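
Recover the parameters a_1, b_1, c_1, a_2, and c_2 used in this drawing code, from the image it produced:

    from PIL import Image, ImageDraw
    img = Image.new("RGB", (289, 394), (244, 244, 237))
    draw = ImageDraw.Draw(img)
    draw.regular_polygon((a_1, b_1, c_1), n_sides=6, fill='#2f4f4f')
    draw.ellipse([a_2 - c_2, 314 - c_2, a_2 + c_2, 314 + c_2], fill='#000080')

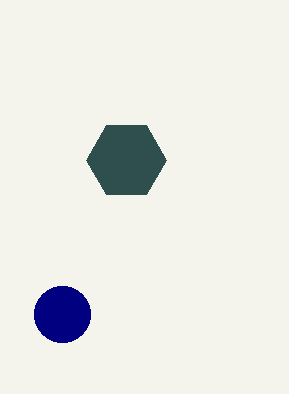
a_1 = 126; b_1 = 160; c_1 = 40; a_2 = 62; c_2 = 28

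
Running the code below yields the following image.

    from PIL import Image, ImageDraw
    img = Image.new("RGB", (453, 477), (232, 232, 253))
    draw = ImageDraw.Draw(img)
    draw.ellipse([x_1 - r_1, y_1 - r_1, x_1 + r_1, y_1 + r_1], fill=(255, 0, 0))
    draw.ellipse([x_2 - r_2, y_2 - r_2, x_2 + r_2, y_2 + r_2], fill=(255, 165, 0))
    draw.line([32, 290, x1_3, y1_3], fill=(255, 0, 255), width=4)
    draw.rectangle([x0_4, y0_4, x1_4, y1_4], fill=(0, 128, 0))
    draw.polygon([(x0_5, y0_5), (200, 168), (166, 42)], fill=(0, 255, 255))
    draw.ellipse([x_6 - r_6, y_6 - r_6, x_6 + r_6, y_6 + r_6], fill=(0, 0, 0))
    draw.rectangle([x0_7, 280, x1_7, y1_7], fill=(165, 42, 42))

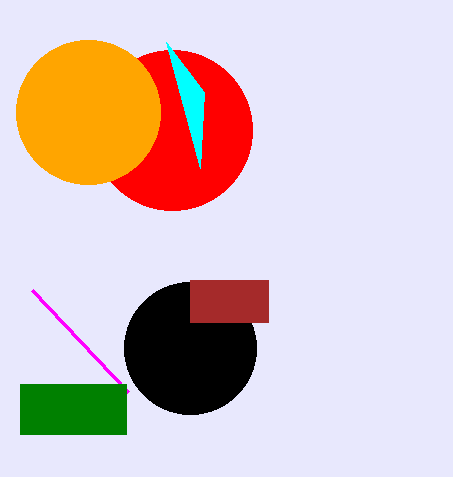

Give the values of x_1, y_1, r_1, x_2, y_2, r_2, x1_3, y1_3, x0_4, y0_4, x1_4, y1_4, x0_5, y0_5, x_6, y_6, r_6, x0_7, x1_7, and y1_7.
x_1 = 172
y_1 = 130
r_1 = 80
x_2 = 88
y_2 = 112
r_2 = 72
x1_3 = 128
y1_3 = 392
x0_4 = 20
y0_4 = 384
x1_4 = 126
y1_4 = 434
x0_5 = 204
y0_5 = 92
x_6 = 190
y_6 = 348
r_6 = 66
x0_7 = 190
x1_7 = 268
y1_7 = 322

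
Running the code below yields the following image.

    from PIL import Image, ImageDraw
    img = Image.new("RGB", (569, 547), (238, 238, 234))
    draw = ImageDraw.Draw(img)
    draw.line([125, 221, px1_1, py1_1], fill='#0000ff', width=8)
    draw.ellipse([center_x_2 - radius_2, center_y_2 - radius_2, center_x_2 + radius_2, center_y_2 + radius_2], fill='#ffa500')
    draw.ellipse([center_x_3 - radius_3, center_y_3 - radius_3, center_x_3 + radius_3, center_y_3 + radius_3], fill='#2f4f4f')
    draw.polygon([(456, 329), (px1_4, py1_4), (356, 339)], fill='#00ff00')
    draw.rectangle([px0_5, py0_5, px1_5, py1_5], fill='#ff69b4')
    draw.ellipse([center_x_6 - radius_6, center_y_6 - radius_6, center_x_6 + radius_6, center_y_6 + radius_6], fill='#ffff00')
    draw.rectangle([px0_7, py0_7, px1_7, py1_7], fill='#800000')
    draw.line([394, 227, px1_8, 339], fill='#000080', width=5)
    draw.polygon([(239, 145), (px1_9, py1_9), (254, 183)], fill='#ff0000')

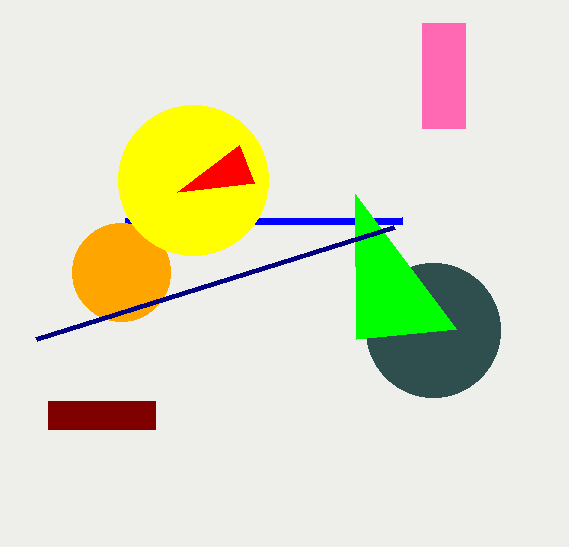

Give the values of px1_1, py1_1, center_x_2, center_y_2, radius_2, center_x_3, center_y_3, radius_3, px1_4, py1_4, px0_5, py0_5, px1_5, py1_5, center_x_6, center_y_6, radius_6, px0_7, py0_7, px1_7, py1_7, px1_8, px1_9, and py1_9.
px1_1 = 402, py1_1 = 220, center_x_2 = 121, center_y_2 = 272, radius_2 = 49, center_x_3 = 433, center_y_3 = 330, radius_3 = 67, px1_4 = 355, py1_4 = 194, px0_5 = 422, py0_5 = 23, px1_5 = 465, py1_5 = 128, center_x_6 = 193, center_y_6 = 180, radius_6 = 75, px0_7 = 48, py0_7 = 401, px1_7 = 155, py1_7 = 429, px1_8 = 36, px1_9 = 177, py1_9 = 192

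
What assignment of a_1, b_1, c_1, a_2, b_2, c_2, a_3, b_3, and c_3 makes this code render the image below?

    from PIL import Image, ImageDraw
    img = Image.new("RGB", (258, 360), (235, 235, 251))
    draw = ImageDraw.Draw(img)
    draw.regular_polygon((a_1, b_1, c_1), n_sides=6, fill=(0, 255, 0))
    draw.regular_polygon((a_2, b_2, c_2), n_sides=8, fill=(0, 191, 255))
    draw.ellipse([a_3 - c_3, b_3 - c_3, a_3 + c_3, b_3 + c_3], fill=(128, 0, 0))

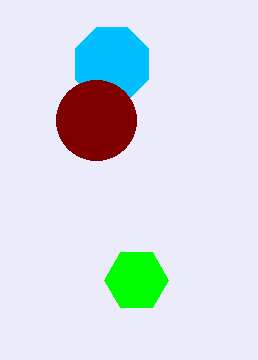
a_1 = 136; b_1 = 280; c_1 = 32; a_2 = 112; b_2 = 64; c_2 = 40; a_3 = 96; b_3 = 120; c_3 = 40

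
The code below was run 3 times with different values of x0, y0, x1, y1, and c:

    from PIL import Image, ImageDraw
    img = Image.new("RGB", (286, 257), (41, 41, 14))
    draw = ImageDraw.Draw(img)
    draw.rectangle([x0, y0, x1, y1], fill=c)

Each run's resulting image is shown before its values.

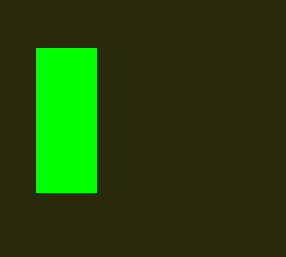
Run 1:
x0 = 36
y0 = 48
x1 = 96
y1 = 192
c = 'lime'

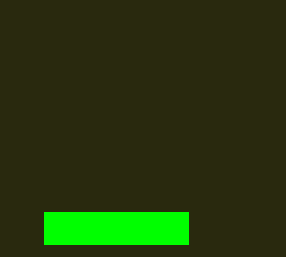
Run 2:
x0 = 44
y0 = 212
x1 = 188
y1 = 244
c = 'lime'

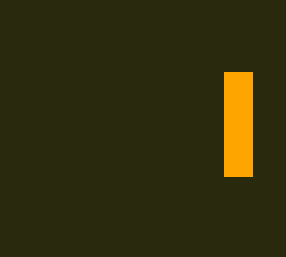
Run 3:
x0 = 224; y0 = 72; x1 = 252; y1 = 176; c = 'orange'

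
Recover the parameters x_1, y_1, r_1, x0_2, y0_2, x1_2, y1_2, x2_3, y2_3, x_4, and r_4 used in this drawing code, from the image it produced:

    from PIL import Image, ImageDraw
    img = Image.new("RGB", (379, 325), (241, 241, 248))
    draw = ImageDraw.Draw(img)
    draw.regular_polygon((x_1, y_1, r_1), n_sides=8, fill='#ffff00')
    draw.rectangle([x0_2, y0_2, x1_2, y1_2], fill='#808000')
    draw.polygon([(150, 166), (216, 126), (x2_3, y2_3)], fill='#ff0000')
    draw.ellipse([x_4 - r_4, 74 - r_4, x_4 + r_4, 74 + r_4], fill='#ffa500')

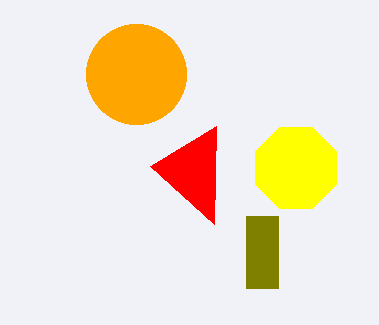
x_1 = 296; y_1 = 168; r_1 = 44; x0_2 = 246; y0_2 = 216; x1_2 = 278; y1_2 = 288; x2_3 = 214; y2_3 = 224; x_4 = 136; r_4 = 50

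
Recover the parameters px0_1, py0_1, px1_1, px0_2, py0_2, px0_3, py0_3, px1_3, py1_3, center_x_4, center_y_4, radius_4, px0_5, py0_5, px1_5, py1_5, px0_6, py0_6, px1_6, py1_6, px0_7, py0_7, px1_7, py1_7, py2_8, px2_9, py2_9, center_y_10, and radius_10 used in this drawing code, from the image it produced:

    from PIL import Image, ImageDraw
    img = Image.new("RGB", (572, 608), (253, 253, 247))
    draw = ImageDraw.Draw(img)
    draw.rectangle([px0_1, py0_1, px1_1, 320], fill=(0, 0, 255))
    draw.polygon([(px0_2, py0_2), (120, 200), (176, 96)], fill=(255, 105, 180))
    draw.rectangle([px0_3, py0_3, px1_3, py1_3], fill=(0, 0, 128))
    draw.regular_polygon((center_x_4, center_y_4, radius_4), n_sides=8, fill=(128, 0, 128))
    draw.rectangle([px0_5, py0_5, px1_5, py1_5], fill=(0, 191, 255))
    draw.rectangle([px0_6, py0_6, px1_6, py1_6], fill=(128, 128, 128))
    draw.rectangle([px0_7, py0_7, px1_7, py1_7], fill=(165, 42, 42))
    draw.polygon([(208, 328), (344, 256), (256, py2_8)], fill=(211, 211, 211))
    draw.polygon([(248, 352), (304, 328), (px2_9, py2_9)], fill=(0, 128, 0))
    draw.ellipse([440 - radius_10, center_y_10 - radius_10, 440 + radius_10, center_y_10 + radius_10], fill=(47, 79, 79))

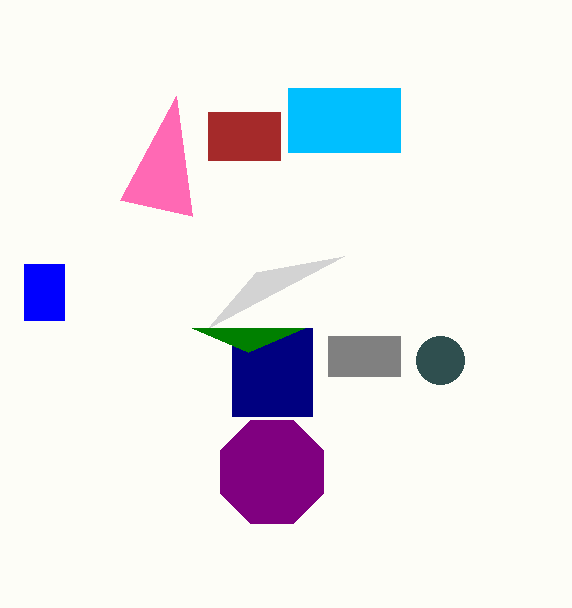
px0_1 = 24
py0_1 = 264
px1_1 = 64
px0_2 = 192
py0_2 = 216
px0_3 = 232
py0_3 = 328
px1_3 = 312
py1_3 = 416
center_x_4 = 272
center_y_4 = 472
radius_4 = 56
px0_5 = 288
py0_5 = 88
px1_5 = 400
py1_5 = 152
px0_6 = 328
py0_6 = 336
px1_6 = 400
py1_6 = 376
px0_7 = 208
py0_7 = 112
px1_7 = 280
py1_7 = 160
py2_8 = 272
px2_9 = 192
py2_9 = 328
center_y_10 = 360
radius_10 = 24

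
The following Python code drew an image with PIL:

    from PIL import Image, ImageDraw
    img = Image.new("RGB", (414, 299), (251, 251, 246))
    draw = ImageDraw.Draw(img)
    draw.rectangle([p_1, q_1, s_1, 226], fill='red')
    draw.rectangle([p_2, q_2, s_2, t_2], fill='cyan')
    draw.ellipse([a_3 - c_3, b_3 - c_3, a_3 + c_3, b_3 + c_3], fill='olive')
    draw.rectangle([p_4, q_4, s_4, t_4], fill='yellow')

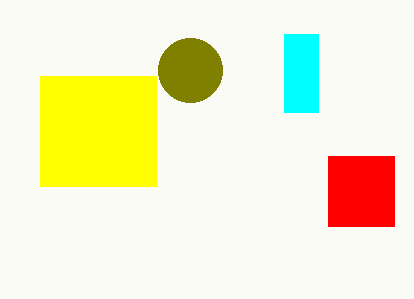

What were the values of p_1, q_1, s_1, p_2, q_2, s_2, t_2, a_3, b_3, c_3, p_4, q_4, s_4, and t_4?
p_1 = 328, q_1 = 156, s_1 = 394, p_2 = 284, q_2 = 34, s_2 = 318, t_2 = 112, a_3 = 190, b_3 = 70, c_3 = 32, p_4 = 40, q_4 = 76, s_4 = 156, t_4 = 186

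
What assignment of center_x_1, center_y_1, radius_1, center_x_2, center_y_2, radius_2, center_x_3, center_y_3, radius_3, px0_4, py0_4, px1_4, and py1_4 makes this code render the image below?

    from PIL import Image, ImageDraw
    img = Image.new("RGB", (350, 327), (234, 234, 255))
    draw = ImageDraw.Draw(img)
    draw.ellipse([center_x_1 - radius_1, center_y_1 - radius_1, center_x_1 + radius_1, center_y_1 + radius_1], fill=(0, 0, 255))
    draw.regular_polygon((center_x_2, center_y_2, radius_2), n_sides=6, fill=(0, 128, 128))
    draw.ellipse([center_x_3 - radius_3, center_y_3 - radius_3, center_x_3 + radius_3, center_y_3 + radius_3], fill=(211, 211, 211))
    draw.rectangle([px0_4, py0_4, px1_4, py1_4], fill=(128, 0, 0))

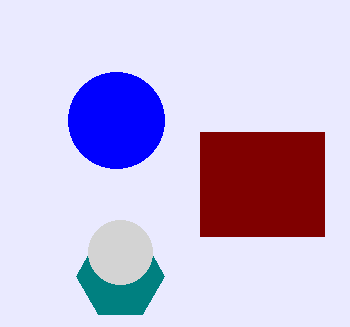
center_x_1 = 116
center_y_1 = 120
radius_1 = 48
center_x_2 = 120
center_y_2 = 276
radius_2 = 44
center_x_3 = 120
center_y_3 = 252
radius_3 = 32
px0_4 = 200
py0_4 = 132
px1_4 = 324
py1_4 = 236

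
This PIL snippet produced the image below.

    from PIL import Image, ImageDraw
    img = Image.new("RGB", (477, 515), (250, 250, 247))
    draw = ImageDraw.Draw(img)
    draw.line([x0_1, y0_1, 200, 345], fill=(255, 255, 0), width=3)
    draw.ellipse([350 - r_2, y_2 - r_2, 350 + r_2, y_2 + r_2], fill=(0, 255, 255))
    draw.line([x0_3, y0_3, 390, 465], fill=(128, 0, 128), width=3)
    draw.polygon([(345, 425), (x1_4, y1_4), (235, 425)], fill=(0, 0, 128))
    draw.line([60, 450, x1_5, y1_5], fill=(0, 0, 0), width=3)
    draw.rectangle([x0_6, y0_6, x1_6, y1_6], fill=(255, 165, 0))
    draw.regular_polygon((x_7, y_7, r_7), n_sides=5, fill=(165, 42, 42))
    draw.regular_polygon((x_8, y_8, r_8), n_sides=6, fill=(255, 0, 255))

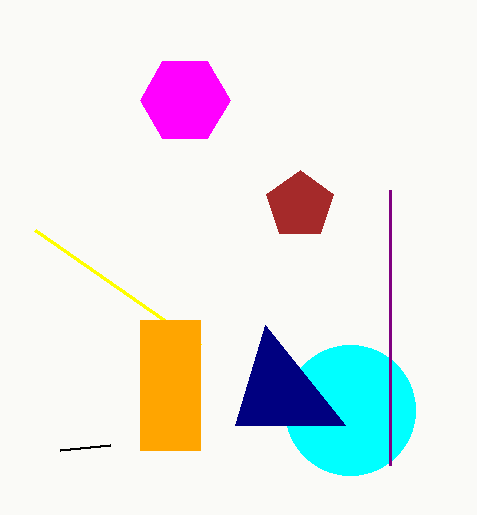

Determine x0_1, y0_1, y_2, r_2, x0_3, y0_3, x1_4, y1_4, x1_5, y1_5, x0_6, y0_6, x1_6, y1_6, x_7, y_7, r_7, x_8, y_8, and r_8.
x0_1 = 35; y0_1 = 230; y_2 = 410; r_2 = 65; x0_3 = 390; y0_3 = 190; x1_4 = 265; y1_4 = 325; x1_5 = 110; y1_5 = 445; x0_6 = 140; y0_6 = 320; x1_6 = 200; y1_6 = 450; x_7 = 300; y_7 = 205; r_7 = 35; x_8 = 185; y_8 = 100; r_8 = 45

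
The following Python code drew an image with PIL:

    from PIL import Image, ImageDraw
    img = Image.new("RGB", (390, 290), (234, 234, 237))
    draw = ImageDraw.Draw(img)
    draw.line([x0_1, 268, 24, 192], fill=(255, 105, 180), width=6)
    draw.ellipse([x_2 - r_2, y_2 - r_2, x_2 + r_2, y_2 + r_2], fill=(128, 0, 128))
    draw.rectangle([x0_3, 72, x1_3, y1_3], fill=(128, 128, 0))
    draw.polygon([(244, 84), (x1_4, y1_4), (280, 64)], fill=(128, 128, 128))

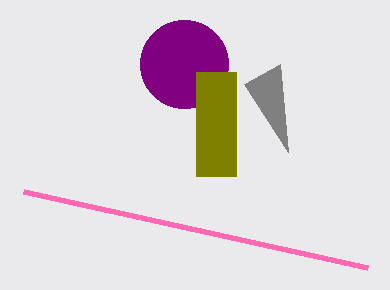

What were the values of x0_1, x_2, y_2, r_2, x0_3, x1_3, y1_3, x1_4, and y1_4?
x0_1 = 368
x_2 = 184
y_2 = 64
r_2 = 44
x0_3 = 196
x1_3 = 236
y1_3 = 176
x1_4 = 288
y1_4 = 152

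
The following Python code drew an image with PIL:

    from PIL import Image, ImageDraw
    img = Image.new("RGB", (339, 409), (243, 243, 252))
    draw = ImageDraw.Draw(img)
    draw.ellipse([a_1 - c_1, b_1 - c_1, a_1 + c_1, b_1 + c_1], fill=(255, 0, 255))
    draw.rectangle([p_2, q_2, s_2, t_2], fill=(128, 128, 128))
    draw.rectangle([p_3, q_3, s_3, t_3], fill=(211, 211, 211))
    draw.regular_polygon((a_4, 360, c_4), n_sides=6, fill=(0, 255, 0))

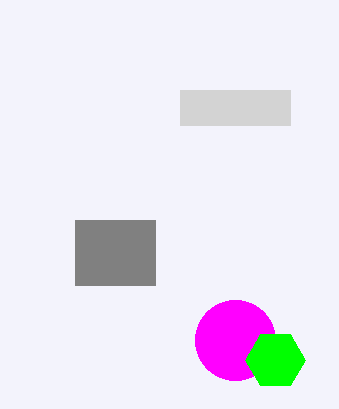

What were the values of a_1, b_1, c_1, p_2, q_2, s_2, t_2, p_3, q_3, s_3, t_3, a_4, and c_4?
a_1 = 235, b_1 = 340, c_1 = 40, p_2 = 75, q_2 = 220, s_2 = 155, t_2 = 285, p_3 = 180, q_3 = 90, s_3 = 290, t_3 = 125, a_4 = 275, c_4 = 30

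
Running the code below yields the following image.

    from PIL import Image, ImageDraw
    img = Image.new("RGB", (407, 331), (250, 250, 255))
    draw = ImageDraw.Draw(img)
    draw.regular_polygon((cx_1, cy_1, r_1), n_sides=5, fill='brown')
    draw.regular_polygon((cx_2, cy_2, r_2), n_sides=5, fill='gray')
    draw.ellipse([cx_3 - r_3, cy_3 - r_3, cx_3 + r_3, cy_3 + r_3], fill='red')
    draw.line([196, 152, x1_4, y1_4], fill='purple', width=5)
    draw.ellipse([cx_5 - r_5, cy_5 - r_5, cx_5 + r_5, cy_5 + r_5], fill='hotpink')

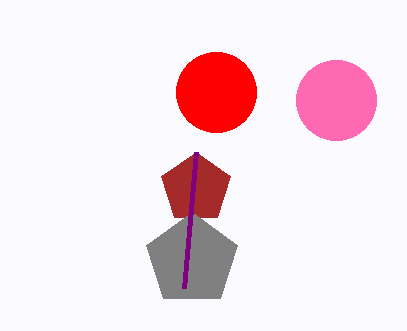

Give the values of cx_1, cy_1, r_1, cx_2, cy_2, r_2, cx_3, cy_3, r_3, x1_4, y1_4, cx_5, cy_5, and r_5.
cx_1 = 196
cy_1 = 188
r_1 = 36
cx_2 = 192
cy_2 = 260
r_2 = 48
cx_3 = 216
cy_3 = 92
r_3 = 40
x1_4 = 184
y1_4 = 288
cx_5 = 336
cy_5 = 100
r_5 = 40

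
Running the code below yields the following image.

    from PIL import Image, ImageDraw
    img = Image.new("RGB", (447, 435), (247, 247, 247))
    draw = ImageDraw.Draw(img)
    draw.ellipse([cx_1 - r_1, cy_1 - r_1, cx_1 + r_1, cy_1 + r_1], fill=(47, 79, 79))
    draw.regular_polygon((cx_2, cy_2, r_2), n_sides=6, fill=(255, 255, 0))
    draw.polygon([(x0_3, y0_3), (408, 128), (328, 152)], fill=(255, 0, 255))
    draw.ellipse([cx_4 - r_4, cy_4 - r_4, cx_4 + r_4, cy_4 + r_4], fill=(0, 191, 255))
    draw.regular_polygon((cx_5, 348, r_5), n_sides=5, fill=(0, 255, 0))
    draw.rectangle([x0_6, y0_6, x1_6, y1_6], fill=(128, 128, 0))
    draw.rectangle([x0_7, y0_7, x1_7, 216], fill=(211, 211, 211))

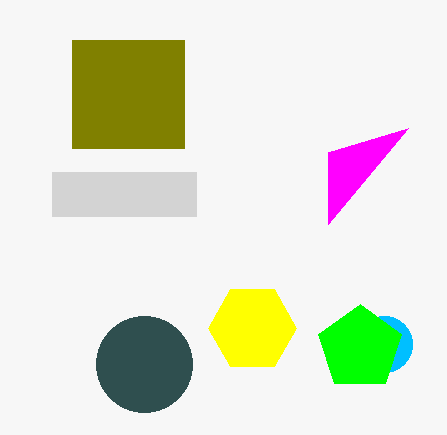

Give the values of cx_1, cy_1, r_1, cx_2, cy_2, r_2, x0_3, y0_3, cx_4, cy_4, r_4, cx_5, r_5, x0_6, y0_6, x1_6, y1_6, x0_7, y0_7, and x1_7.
cx_1 = 144
cy_1 = 364
r_1 = 48
cx_2 = 252
cy_2 = 328
r_2 = 44
x0_3 = 328
y0_3 = 224
cx_4 = 384
cy_4 = 344
r_4 = 28
cx_5 = 360
r_5 = 44
x0_6 = 72
y0_6 = 40
x1_6 = 184
y1_6 = 148
x0_7 = 52
y0_7 = 172
x1_7 = 196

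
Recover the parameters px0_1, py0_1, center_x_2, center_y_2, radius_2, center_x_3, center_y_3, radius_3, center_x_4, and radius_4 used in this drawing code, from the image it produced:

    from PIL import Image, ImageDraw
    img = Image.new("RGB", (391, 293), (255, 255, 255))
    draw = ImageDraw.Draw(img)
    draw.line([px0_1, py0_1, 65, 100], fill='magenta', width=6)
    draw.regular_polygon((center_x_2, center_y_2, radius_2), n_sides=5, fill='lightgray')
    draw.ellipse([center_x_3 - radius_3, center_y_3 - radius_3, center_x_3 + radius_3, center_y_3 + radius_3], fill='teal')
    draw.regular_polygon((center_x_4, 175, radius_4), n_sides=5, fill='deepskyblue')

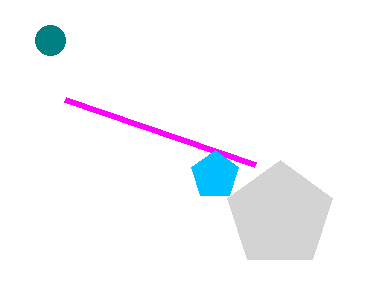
px0_1 = 255; py0_1 = 165; center_x_2 = 280; center_y_2 = 215; radius_2 = 55; center_x_3 = 50; center_y_3 = 40; radius_3 = 15; center_x_4 = 215; radius_4 = 25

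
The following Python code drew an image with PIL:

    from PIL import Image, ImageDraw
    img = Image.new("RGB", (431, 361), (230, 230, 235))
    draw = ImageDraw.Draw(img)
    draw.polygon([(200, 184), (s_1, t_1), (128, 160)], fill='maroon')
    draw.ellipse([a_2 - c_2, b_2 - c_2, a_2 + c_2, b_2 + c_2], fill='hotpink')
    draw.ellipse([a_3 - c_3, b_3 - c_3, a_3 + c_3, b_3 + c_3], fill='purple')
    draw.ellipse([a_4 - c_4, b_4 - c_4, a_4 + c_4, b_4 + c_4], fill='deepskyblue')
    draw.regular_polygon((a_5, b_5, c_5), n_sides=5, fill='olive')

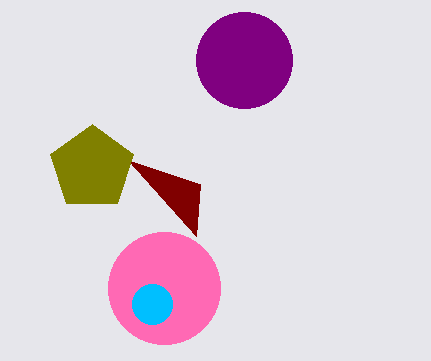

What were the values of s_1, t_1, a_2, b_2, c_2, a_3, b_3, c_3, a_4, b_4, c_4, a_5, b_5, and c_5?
s_1 = 196
t_1 = 236
a_2 = 164
b_2 = 288
c_2 = 56
a_3 = 244
b_3 = 60
c_3 = 48
a_4 = 152
b_4 = 304
c_4 = 20
a_5 = 92
b_5 = 168
c_5 = 44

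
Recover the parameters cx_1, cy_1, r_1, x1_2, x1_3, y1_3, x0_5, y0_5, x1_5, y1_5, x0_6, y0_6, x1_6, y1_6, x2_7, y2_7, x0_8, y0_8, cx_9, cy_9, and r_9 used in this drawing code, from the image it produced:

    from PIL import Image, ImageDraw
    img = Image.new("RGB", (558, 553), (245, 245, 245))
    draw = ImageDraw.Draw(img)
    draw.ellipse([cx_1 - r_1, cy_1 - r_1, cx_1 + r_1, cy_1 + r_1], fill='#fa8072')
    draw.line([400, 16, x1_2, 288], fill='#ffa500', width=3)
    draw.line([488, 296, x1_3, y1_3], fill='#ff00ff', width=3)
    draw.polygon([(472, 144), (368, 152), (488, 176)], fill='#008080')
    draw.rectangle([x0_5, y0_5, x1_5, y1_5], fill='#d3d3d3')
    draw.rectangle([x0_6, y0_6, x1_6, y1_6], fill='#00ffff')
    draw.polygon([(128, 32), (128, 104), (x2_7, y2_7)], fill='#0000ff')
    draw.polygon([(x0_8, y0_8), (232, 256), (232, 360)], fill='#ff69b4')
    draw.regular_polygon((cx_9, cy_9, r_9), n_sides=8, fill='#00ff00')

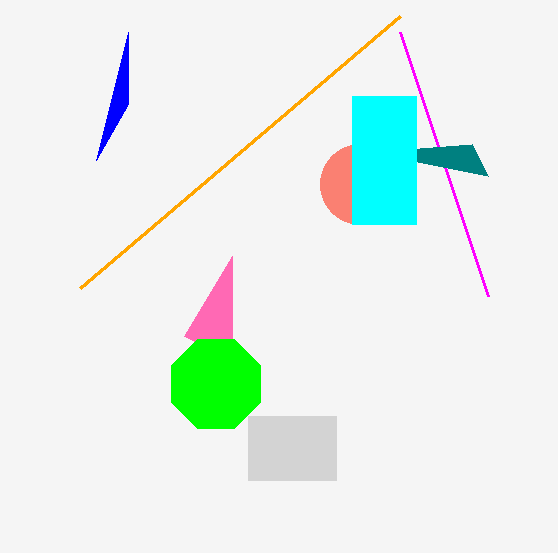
cx_1 = 360; cy_1 = 184; r_1 = 40; x1_2 = 80; x1_3 = 400; y1_3 = 32; x0_5 = 248; y0_5 = 416; x1_5 = 336; y1_5 = 480; x0_6 = 352; y0_6 = 96; x1_6 = 416; y1_6 = 224; x2_7 = 96; y2_7 = 160; x0_8 = 184; y0_8 = 336; cx_9 = 216; cy_9 = 384; r_9 = 48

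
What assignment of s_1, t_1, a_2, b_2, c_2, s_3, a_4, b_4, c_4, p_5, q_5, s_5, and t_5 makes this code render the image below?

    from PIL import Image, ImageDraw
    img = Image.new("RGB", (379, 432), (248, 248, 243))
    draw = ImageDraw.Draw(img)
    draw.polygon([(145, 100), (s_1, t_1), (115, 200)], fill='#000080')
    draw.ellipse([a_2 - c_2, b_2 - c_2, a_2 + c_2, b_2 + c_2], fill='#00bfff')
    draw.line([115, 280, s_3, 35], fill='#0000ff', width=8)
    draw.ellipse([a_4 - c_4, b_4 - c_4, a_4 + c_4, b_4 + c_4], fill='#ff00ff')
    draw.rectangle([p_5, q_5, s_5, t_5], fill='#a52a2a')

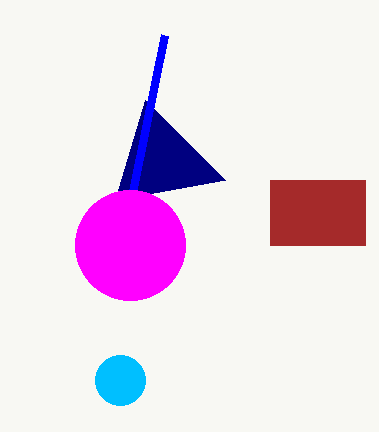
s_1 = 225, t_1 = 180, a_2 = 120, b_2 = 380, c_2 = 25, s_3 = 165, a_4 = 130, b_4 = 245, c_4 = 55, p_5 = 270, q_5 = 180, s_5 = 365, t_5 = 245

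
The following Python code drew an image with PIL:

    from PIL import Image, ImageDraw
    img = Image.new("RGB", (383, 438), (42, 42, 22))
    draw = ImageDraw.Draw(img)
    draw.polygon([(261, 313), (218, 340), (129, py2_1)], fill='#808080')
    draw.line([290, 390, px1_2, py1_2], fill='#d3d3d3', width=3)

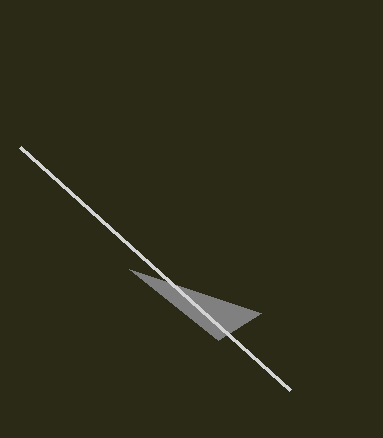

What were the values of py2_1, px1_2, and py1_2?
py2_1 = 269; px1_2 = 20; py1_2 = 147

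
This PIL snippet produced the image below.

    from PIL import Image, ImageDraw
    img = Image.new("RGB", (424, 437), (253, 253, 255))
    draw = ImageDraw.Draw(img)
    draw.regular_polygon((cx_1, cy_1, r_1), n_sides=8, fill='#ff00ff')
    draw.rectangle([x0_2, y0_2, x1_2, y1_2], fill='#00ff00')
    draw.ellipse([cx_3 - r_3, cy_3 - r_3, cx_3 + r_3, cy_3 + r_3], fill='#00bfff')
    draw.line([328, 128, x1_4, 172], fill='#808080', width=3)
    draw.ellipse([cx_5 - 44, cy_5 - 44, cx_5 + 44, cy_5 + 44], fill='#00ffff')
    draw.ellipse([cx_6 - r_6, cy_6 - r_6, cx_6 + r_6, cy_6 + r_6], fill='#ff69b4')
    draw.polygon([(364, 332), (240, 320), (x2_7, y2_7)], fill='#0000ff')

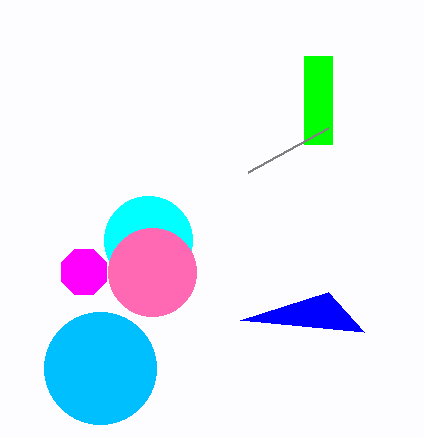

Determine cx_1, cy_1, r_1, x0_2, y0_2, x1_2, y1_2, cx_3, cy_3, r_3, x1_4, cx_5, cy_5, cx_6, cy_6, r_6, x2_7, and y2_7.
cx_1 = 84; cy_1 = 272; r_1 = 24; x0_2 = 304; y0_2 = 56; x1_2 = 332; y1_2 = 144; cx_3 = 100; cy_3 = 368; r_3 = 56; x1_4 = 248; cx_5 = 148; cy_5 = 240; cx_6 = 152; cy_6 = 272; r_6 = 44; x2_7 = 328; y2_7 = 292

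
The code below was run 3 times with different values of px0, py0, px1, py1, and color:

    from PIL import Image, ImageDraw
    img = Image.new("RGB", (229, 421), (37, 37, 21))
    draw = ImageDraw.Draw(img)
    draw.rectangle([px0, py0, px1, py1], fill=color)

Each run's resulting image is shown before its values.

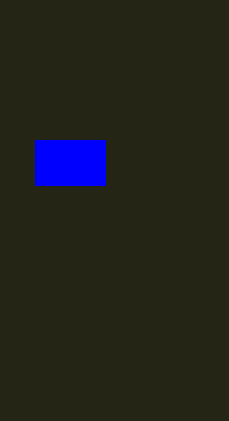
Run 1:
px0 = 35; py0 = 140; px1 = 105; py1 = 185; color = 'blue'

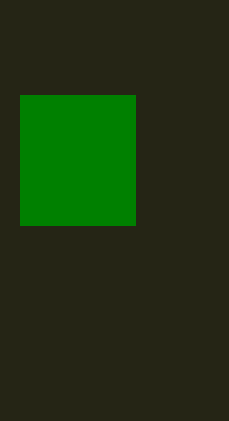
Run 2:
px0 = 20
py0 = 95
px1 = 135
py1 = 225
color = 'green'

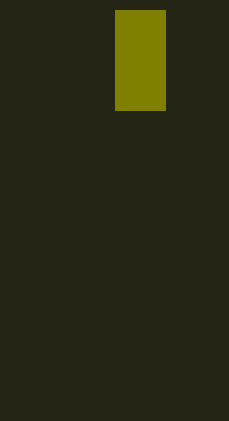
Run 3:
px0 = 115
py0 = 10
px1 = 165
py1 = 110
color = 'olive'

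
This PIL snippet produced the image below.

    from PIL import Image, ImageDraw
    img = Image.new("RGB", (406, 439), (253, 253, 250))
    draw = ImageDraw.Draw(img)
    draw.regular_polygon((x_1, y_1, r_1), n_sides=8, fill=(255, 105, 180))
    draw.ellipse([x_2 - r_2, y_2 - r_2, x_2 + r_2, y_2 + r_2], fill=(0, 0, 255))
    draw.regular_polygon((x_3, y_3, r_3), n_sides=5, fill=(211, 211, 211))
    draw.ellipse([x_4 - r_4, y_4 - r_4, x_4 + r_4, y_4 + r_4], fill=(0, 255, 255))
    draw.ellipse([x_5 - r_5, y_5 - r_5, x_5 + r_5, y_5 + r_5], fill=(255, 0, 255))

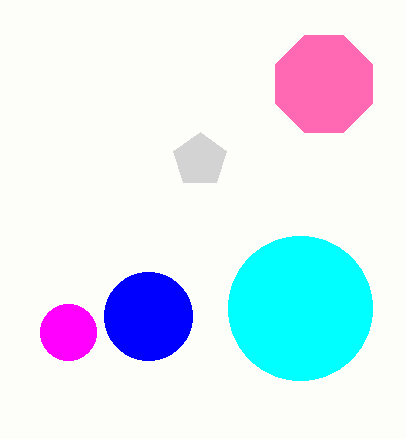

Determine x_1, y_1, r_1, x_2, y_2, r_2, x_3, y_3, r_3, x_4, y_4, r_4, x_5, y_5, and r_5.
x_1 = 324
y_1 = 84
r_1 = 52
x_2 = 148
y_2 = 316
r_2 = 44
x_3 = 200
y_3 = 160
r_3 = 28
x_4 = 300
y_4 = 308
r_4 = 72
x_5 = 68
y_5 = 332
r_5 = 28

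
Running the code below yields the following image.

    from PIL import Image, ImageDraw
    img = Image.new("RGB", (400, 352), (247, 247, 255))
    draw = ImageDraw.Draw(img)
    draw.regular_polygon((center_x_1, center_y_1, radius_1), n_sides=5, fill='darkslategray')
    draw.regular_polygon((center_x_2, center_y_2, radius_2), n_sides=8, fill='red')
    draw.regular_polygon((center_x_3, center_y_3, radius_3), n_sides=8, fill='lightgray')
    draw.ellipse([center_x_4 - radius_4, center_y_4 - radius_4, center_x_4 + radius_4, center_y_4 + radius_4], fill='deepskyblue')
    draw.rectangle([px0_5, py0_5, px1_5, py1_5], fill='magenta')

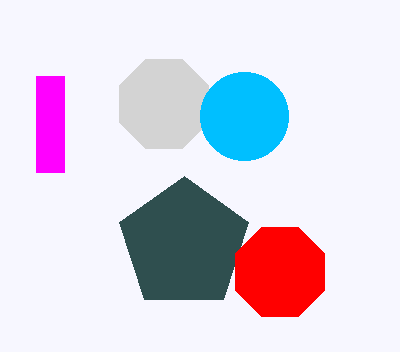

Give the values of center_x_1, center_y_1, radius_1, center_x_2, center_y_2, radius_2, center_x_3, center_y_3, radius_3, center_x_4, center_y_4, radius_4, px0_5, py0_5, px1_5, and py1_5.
center_x_1 = 184
center_y_1 = 244
radius_1 = 68
center_x_2 = 280
center_y_2 = 272
radius_2 = 48
center_x_3 = 164
center_y_3 = 104
radius_3 = 48
center_x_4 = 244
center_y_4 = 116
radius_4 = 44
px0_5 = 36
py0_5 = 76
px1_5 = 64
py1_5 = 172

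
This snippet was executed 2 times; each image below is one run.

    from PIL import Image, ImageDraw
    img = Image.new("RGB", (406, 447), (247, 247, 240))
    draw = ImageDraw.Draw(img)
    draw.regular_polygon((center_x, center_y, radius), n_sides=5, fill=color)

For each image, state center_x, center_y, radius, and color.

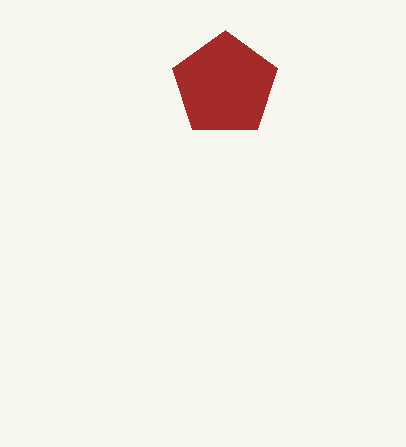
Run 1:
center_x = 225; center_y = 85; radius = 55; color = 'brown'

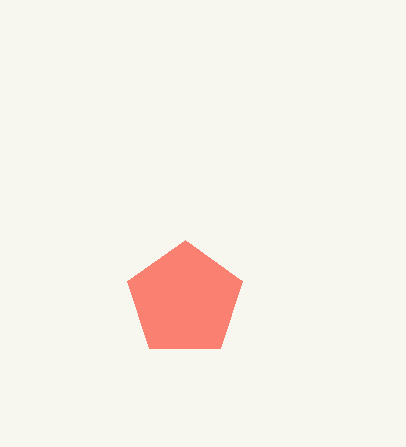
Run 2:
center_x = 185
center_y = 300
radius = 60
color = 'salmon'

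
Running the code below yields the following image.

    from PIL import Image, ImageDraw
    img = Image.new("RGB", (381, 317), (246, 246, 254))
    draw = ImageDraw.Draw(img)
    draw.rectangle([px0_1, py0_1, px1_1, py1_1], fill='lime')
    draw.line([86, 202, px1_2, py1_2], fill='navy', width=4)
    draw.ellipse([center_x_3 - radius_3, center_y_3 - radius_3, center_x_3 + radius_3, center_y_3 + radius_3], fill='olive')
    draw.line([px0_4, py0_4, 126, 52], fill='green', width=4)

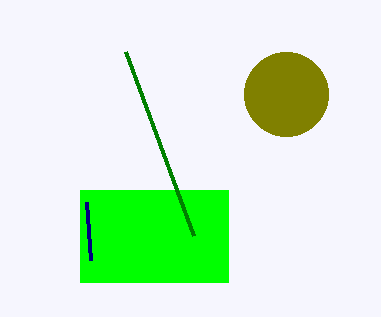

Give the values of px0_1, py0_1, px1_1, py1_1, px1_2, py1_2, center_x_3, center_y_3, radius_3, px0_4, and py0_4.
px0_1 = 80; py0_1 = 190; px1_1 = 228; py1_1 = 282; px1_2 = 90; py1_2 = 260; center_x_3 = 286; center_y_3 = 94; radius_3 = 42; px0_4 = 194; py0_4 = 236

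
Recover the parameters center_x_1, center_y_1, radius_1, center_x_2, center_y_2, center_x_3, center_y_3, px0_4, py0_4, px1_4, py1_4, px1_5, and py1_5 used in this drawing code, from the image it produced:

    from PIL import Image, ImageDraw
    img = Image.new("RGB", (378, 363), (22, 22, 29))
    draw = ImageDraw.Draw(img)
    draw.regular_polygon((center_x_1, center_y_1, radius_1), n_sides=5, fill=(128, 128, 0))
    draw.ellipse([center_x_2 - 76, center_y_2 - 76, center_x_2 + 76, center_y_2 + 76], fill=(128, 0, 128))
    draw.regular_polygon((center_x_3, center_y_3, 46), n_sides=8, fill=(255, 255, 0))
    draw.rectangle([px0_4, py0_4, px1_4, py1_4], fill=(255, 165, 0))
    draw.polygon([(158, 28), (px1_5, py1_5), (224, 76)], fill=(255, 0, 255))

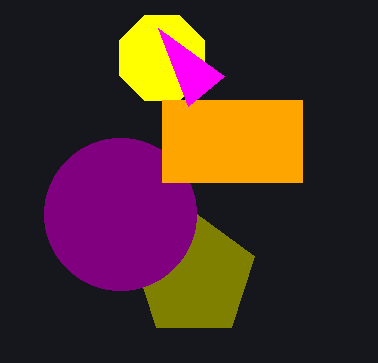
center_x_1 = 194
center_y_1 = 276
radius_1 = 64
center_x_2 = 120
center_y_2 = 214
center_x_3 = 162
center_y_3 = 58
px0_4 = 162
py0_4 = 100
px1_4 = 302
py1_4 = 182
px1_5 = 188
py1_5 = 106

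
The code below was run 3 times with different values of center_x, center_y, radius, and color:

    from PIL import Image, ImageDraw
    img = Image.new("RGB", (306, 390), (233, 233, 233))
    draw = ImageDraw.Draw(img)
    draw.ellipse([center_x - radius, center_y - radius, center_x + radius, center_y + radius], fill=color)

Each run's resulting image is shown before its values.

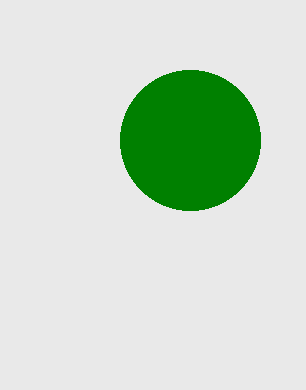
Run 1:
center_x = 190; center_y = 140; radius = 70; color = 'green'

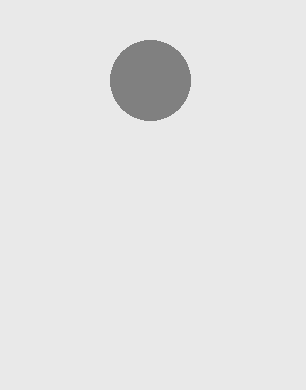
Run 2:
center_x = 150
center_y = 80
radius = 40
color = 'gray'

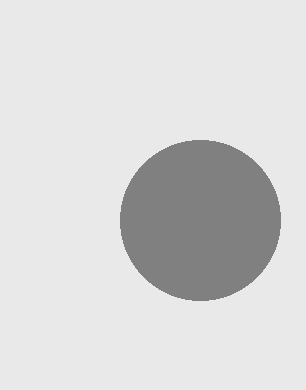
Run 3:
center_x = 200; center_y = 220; radius = 80; color = 'gray'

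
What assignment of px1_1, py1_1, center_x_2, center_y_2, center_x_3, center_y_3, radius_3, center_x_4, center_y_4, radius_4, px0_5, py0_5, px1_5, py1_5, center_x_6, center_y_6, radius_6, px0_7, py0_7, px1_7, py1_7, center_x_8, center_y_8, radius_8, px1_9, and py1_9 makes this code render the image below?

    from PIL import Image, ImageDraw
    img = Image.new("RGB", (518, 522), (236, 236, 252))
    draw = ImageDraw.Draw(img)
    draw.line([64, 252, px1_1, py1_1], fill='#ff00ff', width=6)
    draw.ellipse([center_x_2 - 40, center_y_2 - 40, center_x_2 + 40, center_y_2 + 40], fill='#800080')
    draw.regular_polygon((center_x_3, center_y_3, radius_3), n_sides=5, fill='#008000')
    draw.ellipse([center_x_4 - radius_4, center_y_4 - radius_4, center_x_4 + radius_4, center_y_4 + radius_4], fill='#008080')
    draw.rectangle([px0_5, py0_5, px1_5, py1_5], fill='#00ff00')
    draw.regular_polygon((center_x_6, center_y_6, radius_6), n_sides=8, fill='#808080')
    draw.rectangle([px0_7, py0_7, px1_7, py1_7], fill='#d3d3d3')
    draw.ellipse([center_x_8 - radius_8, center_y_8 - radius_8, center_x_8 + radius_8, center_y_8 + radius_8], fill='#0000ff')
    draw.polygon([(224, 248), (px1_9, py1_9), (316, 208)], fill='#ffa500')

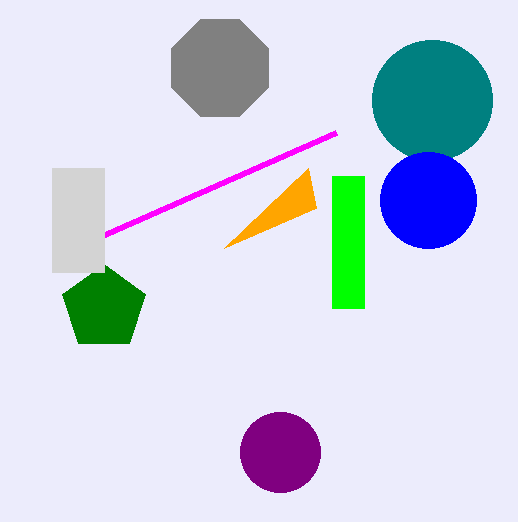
px1_1 = 336
py1_1 = 132
center_x_2 = 280
center_y_2 = 452
center_x_3 = 104
center_y_3 = 308
radius_3 = 44
center_x_4 = 432
center_y_4 = 100
radius_4 = 60
px0_5 = 332
py0_5 = 176
px1_5 = 364
py1_5 = 308
center_x_6 = 220
center_y_6 = 68
radius_6 = 52
px0_7 = 52
py0_7 = 168
px1_7 = 104
py1_7 = 272
center_x_8 = 428
center_y_8 = 200
radius_8 = 48
px1_9 = 308
py1_9 = 168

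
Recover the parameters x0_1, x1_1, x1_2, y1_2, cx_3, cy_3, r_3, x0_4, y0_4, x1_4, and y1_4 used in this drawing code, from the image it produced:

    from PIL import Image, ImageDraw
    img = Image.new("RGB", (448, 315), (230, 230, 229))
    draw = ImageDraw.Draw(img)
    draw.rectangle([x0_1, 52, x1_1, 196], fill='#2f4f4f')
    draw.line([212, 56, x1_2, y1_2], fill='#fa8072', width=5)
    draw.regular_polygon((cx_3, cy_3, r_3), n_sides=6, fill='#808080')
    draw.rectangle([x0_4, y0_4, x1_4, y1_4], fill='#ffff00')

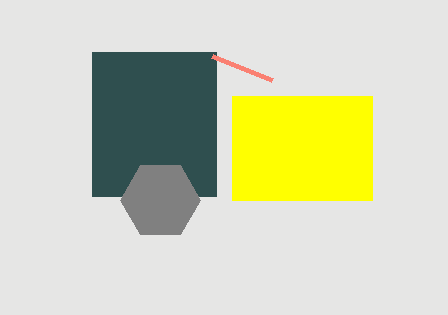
x0_1 = 92
x1_1 = 216
x1_2 = 272
y1_2 = 80
cx_3 = 160
cy_3 = 200
r_3 = 40
x0_4 = 232
y0_4 = 96
x1_4 = 372
y1_4 = 200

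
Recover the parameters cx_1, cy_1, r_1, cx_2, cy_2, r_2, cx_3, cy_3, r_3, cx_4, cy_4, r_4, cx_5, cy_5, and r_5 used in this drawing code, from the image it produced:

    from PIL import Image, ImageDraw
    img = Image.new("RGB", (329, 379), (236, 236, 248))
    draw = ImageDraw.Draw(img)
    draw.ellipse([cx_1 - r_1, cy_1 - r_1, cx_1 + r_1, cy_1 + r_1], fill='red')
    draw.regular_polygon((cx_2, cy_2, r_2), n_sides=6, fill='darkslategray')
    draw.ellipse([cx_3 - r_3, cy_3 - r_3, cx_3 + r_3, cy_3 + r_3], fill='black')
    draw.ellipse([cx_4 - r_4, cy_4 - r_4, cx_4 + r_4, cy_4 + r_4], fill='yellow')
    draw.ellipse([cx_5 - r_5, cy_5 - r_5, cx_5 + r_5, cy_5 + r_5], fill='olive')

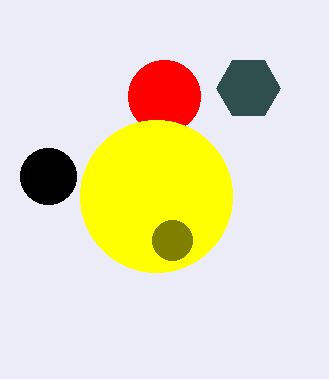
cx_1 = 164
cy_1 = 96
r_1 = 36
cx_2 = 248
cy_2 = 88
r_2 = 32
cx_3 = 48
cy_3 = 176
r_3 = 28
cx_4 = 156
cy_4 = 196
r_4 = 76
cx_5 = 172
cy_5 = 240
r_5 = 20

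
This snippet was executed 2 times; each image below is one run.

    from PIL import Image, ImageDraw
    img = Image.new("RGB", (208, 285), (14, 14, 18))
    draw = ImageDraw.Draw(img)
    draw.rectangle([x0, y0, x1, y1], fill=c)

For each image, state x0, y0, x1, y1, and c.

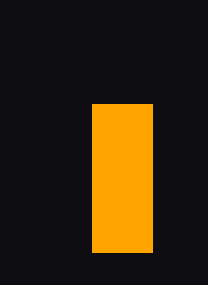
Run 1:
x0 = 92; y0 = 104; x1 = 152; y1 = 252; c = 'orange'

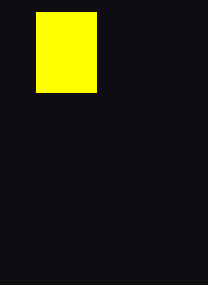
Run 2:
x0 = 36; y0 = 12; x1 = 96; y1 = 92; c = 'yellow'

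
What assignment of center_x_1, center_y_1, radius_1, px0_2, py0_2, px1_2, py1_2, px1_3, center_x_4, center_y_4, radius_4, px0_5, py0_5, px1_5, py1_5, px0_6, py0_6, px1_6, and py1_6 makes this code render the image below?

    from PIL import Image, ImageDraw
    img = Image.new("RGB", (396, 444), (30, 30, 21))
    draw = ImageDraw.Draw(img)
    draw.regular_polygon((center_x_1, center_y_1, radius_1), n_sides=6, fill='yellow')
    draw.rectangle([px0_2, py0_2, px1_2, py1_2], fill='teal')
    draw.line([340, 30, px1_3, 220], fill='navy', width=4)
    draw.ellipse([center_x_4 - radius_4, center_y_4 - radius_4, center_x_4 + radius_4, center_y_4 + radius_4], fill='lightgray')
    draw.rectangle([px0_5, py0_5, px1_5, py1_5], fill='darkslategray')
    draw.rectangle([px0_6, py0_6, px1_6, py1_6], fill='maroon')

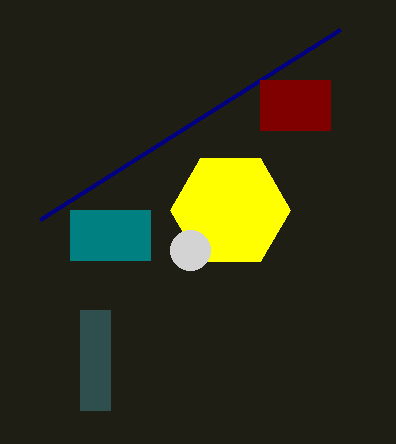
center_x_1 = 230; center_y_1 = 210; radius_1 = 60; px0_2 = 70; py0_2 = 210; px1_2 = 150; py1_2 = 260; px1_3 = 40; center_x_4 = 190; center_y_4 = 250; radius_4 = 20; px0_5 = 80; py0_5 = 310; px1_5 = 110; py1_5 = 410; px0_6 = 260; py0_6 = 80; px1_6 = 330; py1_6 = 130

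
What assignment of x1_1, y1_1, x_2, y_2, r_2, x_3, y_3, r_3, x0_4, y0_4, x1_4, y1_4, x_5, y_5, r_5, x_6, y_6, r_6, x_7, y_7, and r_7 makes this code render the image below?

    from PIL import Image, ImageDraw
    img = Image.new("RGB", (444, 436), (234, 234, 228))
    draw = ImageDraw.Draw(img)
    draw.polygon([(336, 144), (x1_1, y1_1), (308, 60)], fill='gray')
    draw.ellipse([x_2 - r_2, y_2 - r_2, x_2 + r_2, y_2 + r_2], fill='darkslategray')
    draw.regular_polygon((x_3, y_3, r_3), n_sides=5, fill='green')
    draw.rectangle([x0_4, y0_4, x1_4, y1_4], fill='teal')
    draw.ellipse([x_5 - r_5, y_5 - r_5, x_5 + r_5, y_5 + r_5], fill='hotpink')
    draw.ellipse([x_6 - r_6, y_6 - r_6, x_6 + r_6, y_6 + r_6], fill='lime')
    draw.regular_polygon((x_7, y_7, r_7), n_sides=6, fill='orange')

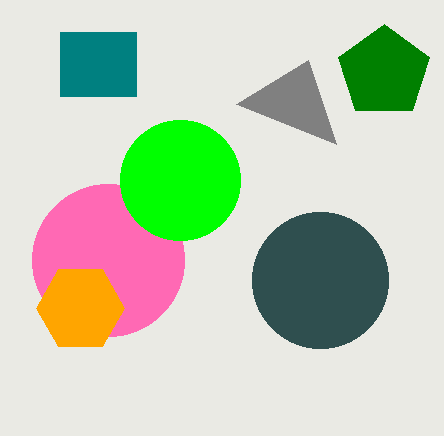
x1_1 = 236
y1_1 = 104
x_2 = 320
y_2 = 280
r_2 = 68
x_3 = 384
y_3 = 72
r_3 = 48
x0_4 = 60
y0_4 = 32
x1_4 = 136
y1_4 = 96
x_5 = 108
y_5 = 260
r_5 = 76
x_6 = 180
y_6 = 180
r_6 = 60
x_7 = 80
y_7 = 308
r_7 = 44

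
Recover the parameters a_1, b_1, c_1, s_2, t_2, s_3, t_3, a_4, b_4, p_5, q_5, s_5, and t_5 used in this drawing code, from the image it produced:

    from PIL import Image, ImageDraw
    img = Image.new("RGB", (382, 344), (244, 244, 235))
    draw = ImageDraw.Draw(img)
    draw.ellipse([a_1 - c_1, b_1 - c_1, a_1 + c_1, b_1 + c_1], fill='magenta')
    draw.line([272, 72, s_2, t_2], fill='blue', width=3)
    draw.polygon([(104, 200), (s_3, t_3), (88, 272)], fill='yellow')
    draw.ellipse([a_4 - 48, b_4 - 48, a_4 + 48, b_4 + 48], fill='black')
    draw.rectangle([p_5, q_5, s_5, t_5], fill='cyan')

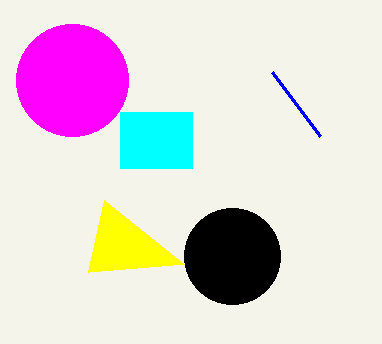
a_1 = 72; b_1 = 80; c_1 = 56; s_2 = 320; t_2 = 136; s_3 = 184; t_3 = 264; a_4 = 232; b_4 = 256; p_5 = 120; q_5 = 112; s_5 = 192; t_5 = 168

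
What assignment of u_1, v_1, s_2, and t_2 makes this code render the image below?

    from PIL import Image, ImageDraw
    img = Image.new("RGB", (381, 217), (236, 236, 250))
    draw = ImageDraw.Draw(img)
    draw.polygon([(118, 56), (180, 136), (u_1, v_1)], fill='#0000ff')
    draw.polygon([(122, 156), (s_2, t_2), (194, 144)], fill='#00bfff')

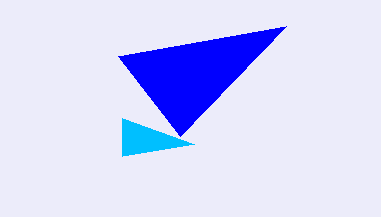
u_1 = 286, v_1 = 26, s_2 = 122, t_2 = 118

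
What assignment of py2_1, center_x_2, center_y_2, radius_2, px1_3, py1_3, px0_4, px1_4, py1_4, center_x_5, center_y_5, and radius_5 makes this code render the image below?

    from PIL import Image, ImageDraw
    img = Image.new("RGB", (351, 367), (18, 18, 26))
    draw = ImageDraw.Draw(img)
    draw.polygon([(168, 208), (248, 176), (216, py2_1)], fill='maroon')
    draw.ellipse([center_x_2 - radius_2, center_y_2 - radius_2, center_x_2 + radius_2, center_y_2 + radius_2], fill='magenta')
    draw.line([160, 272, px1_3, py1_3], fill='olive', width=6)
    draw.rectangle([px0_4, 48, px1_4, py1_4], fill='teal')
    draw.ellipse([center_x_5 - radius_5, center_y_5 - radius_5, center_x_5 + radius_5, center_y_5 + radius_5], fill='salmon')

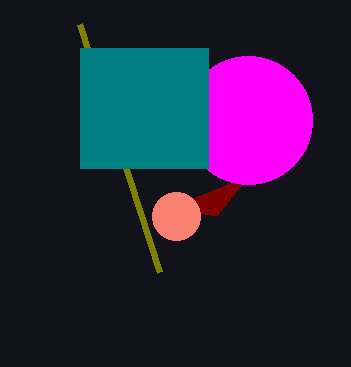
py2_1 = 216, center_x_2 = 248, center_y_2 = 120, radius_2 = 64, px1_3 = 80, py1_3 = 24, px0_4 = 80, px1_4 = 208, py1_4 = 168, center_x_5 = 176, center_y_5 = 216, radius_5 = 24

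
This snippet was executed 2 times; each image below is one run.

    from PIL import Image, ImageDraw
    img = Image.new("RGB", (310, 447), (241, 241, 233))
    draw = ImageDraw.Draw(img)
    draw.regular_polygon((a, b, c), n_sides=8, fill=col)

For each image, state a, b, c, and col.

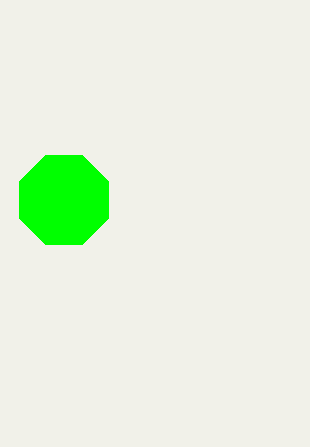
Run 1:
a = 64, b = 200, c = 48, col = 'lime'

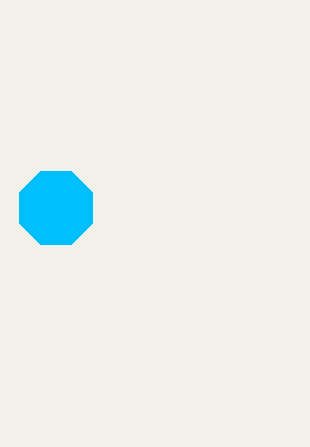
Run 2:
a = 56, b = 208, c = 40, col = 'deepskyblue'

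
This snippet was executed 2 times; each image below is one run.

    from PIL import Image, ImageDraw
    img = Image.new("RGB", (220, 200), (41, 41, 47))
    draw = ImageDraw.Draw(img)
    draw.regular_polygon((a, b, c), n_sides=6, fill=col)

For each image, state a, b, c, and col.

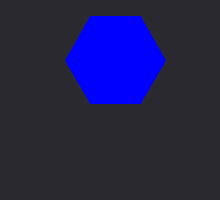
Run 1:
a = 115, b = 60, c = 50, col = 'blue'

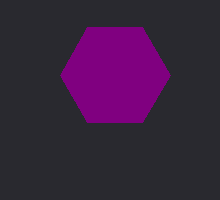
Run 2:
a = 115, b = 75, c = 55, col = 'purple'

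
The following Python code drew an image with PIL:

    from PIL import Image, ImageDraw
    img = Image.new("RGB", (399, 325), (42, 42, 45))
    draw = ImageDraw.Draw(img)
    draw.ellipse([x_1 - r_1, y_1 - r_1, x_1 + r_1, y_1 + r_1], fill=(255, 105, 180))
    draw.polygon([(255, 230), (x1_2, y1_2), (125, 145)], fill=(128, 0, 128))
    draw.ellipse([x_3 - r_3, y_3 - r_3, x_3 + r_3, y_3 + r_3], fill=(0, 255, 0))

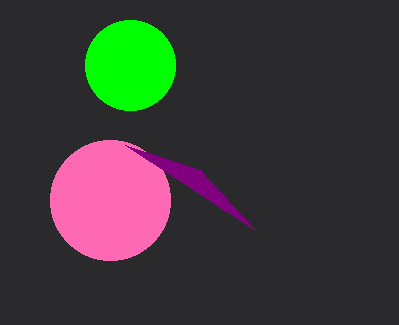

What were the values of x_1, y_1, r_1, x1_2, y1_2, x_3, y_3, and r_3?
x_1 = 110
y_1 = 200
r_1 = 60
x1_2 = 200
y1_2 = 170
x_3 = 130
y_3 = 65
r_3 = 45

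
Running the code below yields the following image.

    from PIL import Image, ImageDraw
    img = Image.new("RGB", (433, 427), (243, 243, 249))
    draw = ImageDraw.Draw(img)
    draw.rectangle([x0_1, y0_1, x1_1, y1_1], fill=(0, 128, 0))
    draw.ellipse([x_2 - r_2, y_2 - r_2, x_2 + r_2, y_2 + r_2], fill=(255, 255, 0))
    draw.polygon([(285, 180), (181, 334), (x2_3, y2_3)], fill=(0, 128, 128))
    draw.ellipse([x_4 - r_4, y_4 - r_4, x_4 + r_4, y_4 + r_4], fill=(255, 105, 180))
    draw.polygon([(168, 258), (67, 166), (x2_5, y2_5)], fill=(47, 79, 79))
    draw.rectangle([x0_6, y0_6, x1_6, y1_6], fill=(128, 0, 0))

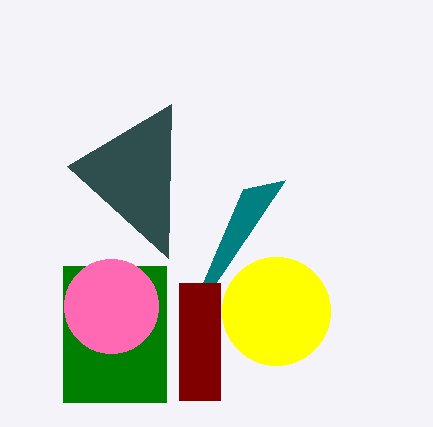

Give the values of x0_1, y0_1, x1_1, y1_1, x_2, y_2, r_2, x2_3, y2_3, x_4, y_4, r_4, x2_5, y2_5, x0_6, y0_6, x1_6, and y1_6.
x0_1 = 63
y0_1 = 266
x1_1 = 166
y1_1 = 402
x_2 = 276
y_2 = 311
r_2 = 54
x2_3 = 243
y2_3 = 189
x_4 = 111
y_4 = 306
r_4 = 47
x2_5 = 171
y2_5 = 104
x0_6 = 179
y0_6 = 283
x1_6 = 220
y1_6 = 400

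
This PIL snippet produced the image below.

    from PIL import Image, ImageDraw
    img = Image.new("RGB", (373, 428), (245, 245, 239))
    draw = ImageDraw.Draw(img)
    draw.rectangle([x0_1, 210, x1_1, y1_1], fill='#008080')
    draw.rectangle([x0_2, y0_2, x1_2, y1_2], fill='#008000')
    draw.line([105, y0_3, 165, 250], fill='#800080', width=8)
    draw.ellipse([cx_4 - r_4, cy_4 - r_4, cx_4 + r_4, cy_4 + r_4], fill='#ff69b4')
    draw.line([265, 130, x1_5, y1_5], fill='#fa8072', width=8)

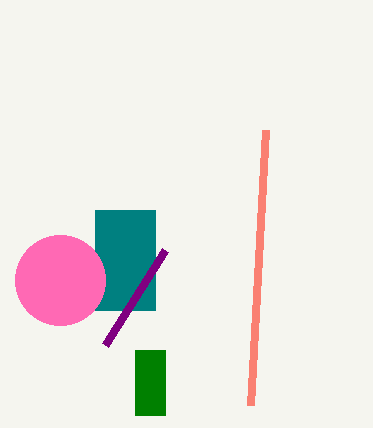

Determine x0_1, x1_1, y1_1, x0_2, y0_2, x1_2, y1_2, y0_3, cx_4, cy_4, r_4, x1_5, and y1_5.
x0_1 = 95; x1_1 = 155; y1_1 = 310; x0_2 = 135; y0_2 = 350; x1_2 = 165; y1_2 = 415; y0_3 = 345; cx_4 = 60; cy_4 = 280; r_4 = 45; x1_5 = 250; y1_5 = 405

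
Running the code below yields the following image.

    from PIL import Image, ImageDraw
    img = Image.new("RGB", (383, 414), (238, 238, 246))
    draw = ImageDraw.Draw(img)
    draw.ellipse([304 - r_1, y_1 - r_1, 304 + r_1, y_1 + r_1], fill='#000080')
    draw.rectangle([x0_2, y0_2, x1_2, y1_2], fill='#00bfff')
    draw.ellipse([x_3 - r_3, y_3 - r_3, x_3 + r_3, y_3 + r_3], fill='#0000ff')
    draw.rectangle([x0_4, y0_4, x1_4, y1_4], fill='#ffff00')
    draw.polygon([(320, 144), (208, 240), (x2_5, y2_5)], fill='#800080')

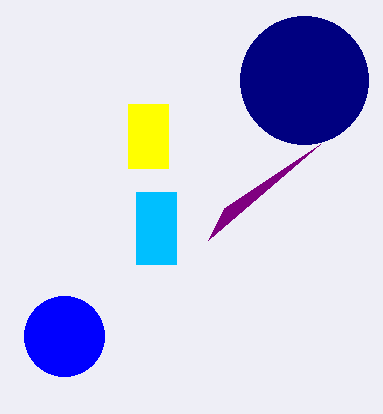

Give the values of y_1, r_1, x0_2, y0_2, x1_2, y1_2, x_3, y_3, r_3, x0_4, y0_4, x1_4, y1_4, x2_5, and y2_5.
y_1 = 80; r_1 = 64; x0_2 = 136; y0_2 = 192; x1_2 = 176; y1_2 = 264; x_3 = 64; y_3 = 336; r_3 = 40; x0_4 = 128; y0_4 = 104; x1_4 = 168; y1_4 = 168; x2_5 = 224; y2_5 = 208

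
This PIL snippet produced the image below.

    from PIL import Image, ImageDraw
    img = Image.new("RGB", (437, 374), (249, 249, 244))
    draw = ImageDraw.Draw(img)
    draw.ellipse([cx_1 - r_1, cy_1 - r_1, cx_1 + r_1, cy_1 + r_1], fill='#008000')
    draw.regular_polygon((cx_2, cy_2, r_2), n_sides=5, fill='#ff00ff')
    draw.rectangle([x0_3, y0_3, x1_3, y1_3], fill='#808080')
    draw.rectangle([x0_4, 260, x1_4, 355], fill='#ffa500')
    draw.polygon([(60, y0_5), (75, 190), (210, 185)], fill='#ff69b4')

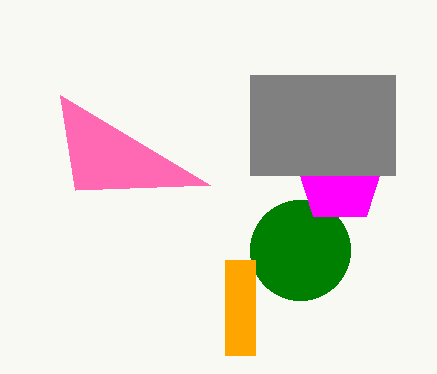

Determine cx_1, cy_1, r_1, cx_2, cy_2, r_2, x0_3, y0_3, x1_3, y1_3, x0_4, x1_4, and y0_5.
cx_1 = 300; cy_1 = 250; r_1 = 50; cx_2 = 340; cy_2 = 180; r_2 = 45; x0_3 = 250; y0_3 = 75; x1_3 = 395; y1_3 = 175; x0_4 = 225; x1_4 = 255; y0_5 = 95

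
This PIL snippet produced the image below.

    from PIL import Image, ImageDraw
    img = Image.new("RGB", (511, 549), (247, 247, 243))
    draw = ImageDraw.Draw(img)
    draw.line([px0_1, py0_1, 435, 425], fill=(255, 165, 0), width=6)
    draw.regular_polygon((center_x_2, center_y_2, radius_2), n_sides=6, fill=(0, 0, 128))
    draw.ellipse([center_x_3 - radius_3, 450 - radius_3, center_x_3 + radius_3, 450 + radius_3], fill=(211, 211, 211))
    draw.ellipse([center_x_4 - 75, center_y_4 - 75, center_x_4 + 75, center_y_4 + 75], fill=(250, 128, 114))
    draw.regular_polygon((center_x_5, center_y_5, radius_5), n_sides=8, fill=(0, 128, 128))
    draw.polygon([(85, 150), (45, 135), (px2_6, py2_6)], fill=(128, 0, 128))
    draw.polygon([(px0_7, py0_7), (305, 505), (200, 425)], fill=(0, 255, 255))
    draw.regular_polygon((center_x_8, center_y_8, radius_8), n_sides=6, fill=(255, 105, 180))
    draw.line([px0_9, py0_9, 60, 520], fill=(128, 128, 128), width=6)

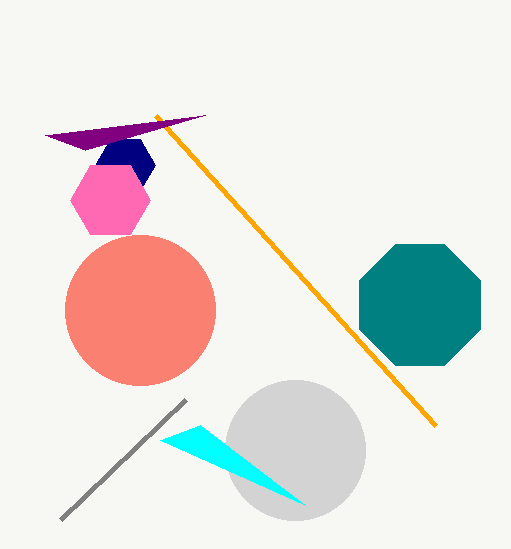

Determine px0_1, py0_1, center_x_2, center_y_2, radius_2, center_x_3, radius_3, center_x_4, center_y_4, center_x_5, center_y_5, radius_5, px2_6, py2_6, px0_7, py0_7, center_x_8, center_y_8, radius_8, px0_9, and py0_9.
px0_1 = 155; py0_1 = 115; center_x_2 = 125; center_y_2 = 165; radius_2 = 30; center_x_3 = 295; radius_3 = 70; center_x_4 = 140; center_y_4 = 310; center_x_5 = 420; center_y_5 = 305; radius_5 = 65; px2_6 = 205; py2_6 = 115; px0_7 = 160; py0_7 = 440; center_x_8 = 110; center_y_8 = 200; radius_8 = 40; px0_9 = 185; py0_9 = 400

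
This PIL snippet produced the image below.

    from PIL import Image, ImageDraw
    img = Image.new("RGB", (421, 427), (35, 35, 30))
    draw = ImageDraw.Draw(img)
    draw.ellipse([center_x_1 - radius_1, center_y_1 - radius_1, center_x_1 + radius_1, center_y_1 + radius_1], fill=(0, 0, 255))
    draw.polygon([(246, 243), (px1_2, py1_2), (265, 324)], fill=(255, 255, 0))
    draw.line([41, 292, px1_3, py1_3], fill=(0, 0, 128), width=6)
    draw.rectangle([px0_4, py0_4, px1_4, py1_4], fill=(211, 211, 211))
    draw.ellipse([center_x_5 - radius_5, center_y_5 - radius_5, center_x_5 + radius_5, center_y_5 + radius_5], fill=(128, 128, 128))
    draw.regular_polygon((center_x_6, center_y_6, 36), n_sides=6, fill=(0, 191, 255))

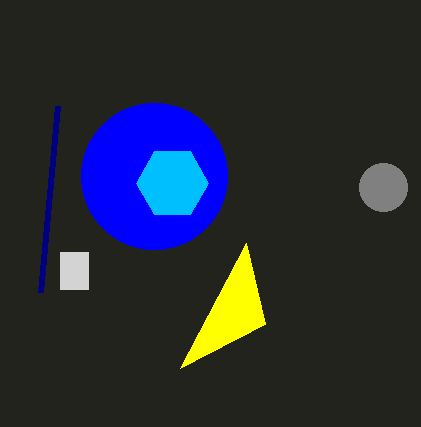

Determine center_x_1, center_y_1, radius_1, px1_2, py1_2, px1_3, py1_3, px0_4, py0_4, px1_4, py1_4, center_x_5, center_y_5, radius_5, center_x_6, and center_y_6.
center_x_1 = 154; center_y_1 = 176; radius_1 = 73; px1_2 = 180; py1_2 = 368; px1_3 = 58; py1_3 = 106; px0_4 = 60; py0_4 = 252; px1_4 = 88; py1_4 = 289; center_x_5 = 383; center_y_5 = 187; radius_5 = 24; center_x_6 = 172; center_y_6 = 183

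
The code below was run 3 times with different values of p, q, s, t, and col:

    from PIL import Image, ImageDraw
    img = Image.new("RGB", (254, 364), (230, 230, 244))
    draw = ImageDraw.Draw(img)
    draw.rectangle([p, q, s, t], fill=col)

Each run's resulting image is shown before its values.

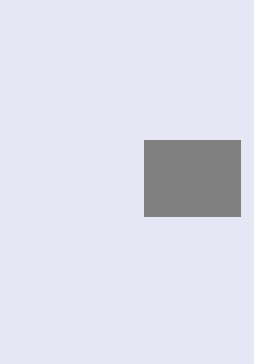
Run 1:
p = 144, q = 140, s = 240, t = 216, col = 'gray'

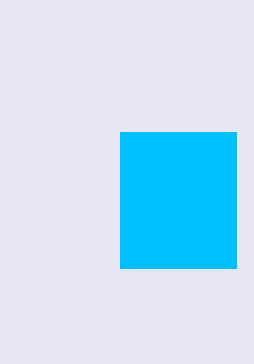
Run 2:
p = 120; q = 132; s = 236; t = 268; col = 'deepskyblue'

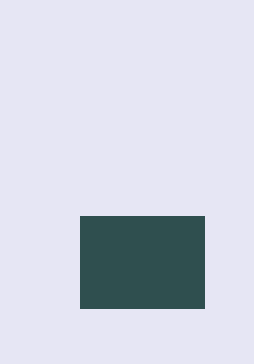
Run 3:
p = 80; q = 216; s = 204; t = 308; col = 'darkslategray'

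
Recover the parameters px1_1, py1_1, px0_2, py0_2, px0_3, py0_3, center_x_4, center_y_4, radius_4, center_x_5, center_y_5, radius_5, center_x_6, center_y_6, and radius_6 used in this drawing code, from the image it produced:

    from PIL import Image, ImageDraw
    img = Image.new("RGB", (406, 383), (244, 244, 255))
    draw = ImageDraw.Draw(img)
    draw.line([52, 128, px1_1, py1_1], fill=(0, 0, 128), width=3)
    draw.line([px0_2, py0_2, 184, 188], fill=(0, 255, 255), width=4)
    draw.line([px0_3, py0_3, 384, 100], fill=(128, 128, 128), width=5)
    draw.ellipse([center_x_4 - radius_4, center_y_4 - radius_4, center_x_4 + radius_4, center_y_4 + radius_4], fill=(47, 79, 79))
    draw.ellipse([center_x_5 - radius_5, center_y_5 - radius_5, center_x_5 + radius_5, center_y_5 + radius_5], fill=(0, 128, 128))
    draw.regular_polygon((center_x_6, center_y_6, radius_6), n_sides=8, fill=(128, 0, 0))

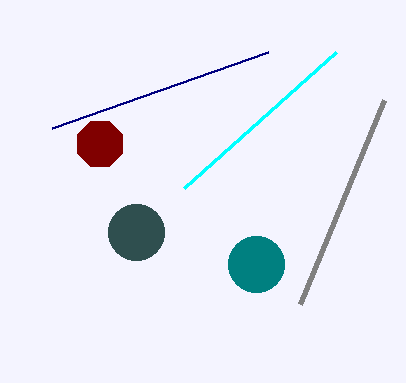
px1_1 = 268, py1_1 = 52, px0_2 = 336, py0_2 = 52, px0_3 = 300, py0_3 = 304, center_x_4 = 136, center_y_4 = 232, radius_4 = 28, center_x_5 = 256, center_y_5 = 264, radius_5 = 28, center_x_6 = 100, center_y_6 = 144, radius_6 = 24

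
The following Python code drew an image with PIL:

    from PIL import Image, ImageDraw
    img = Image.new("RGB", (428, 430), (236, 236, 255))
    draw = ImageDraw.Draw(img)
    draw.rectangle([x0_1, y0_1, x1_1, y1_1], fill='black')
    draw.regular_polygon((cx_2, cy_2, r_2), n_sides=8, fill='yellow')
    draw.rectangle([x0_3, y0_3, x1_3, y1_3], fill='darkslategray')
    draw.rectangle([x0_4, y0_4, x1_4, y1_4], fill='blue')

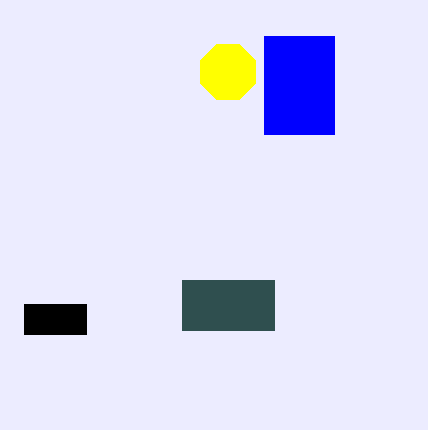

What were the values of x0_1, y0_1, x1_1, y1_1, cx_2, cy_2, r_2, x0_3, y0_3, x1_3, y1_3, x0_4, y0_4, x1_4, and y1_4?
x0_1 = 24; y0_1 = 304; x1_1 = 86; y1_1 = 334; cx_2 = 228; cy_2 = 72; r_2 = 30; x0_3 = 182; y0_3 = 280; x1_3 = 274; y1_3 = 330; x0_4 = 264; y0_4 = 36; x1_4 = 334; y1_4 = 134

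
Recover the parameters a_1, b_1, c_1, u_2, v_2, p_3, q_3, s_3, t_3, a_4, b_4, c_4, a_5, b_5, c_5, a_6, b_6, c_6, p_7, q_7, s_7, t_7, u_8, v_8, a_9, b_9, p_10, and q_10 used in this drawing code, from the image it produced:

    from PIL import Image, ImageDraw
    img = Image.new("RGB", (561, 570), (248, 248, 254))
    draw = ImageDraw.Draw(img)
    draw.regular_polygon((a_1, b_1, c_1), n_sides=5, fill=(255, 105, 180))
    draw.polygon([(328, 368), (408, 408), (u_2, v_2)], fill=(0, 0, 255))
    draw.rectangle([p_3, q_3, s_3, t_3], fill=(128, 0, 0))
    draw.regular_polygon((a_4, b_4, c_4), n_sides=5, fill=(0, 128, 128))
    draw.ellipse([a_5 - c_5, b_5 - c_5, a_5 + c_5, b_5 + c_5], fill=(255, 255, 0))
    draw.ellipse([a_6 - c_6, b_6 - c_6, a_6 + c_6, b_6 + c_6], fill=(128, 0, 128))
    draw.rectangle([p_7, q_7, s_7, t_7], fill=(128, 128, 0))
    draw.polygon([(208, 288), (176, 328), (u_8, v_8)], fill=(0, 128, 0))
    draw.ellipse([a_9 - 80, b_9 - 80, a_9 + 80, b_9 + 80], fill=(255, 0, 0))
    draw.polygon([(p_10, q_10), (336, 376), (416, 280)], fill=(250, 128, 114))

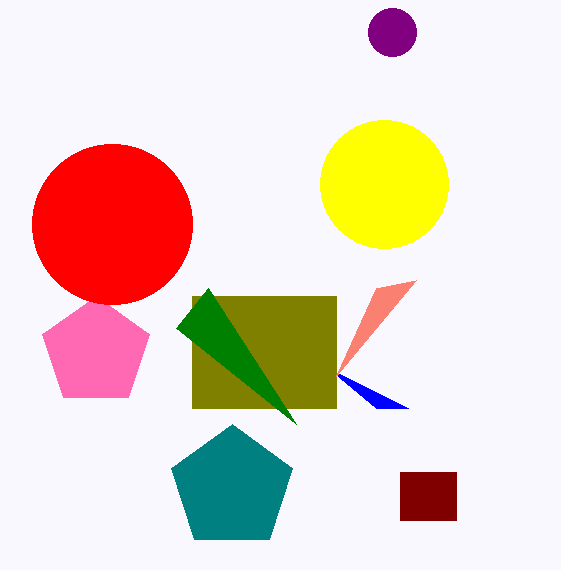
a_1 = 96, b_1 = 352, c_1 = 56, u_2 = 376, v_2 = 408, p_3 = 400, q_3 = 472, s_3 = 456, t_3 = 520, a_4 = 232, b_4 = 488, c_4 = 64, a_5 = 384, b_5 = 184, c_5 = 64, a_6 = 392, b_6 = 32, c_6 = 24, p_7 = 192, q_7 = 296, s_7 = 336, t_7 = 408, u_8 = 296, v_8 = 424, a_9 = 112, b_9 = 224, p_10 = 376, q_10 = 288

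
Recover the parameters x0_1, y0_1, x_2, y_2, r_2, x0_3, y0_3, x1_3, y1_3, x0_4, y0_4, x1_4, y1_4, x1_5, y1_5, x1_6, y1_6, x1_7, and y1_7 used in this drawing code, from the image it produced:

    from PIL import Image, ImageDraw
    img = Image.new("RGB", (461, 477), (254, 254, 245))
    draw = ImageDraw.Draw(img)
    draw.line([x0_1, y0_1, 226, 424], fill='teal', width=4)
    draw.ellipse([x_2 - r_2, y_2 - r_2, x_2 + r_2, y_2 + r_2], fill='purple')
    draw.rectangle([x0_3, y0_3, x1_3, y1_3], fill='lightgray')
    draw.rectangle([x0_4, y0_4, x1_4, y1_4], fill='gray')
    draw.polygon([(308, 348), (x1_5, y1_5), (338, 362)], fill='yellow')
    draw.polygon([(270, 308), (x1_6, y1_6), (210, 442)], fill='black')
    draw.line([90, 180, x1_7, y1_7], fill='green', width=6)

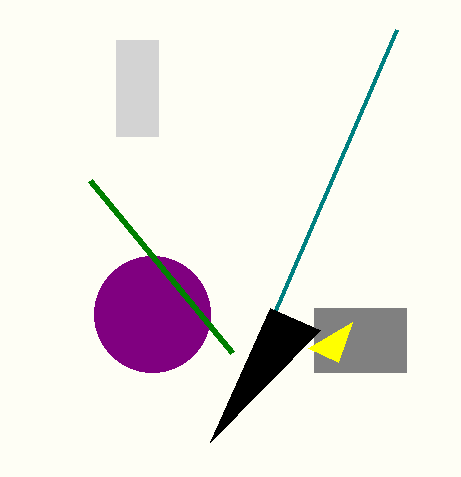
x0_1 = 396
y0_1 = 30
x_2 = 152
y_2 = 314
r_2 = 58
x0_3 = 116
y0_3 = 40
x1_3 = 158
y1_3 = 136
x0_4 = 314
y0_4 = 308
x1_4 = 406
y1_4 = 372
x1_5 = 352
y1_5 = 322
x1_6 = 320
y1_6 = 330
x1_7 = 232
y1_7 = 352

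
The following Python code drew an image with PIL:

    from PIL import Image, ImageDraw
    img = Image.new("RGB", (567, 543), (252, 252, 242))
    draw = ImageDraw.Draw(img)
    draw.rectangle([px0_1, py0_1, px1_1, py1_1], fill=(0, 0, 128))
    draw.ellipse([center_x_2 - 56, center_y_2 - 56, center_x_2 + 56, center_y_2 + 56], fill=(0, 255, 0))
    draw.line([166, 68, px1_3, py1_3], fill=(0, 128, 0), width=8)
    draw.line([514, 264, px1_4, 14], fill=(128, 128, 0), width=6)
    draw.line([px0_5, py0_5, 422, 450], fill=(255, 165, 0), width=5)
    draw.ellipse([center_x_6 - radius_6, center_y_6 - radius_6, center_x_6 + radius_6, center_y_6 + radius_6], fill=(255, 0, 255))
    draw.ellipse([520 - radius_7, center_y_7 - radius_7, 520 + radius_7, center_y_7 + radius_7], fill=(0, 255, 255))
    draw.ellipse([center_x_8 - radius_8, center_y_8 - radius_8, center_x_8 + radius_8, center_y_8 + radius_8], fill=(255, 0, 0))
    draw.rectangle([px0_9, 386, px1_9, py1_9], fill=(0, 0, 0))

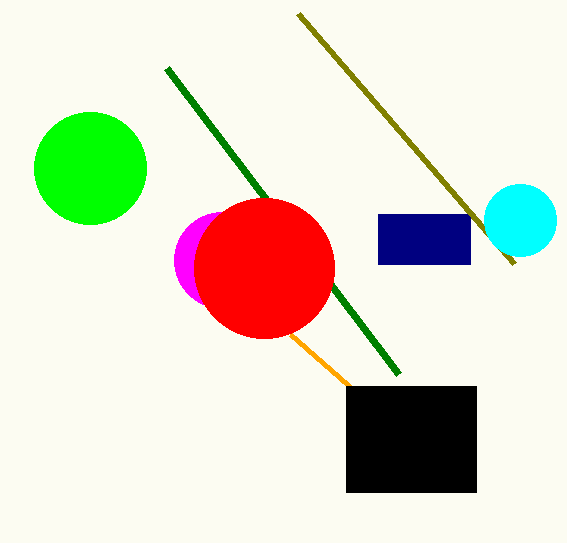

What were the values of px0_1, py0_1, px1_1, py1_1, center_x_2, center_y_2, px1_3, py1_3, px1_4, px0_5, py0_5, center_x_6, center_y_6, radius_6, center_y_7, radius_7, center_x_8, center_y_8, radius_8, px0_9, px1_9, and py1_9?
px0_1 = 378
py0_1 = 214
px1_1 = 470
py1_1 = 264
center_x_2 = 90
center_y_2 = 168
px1_3 = 398
py1_3 = 374
px1_4 = 298
px0_5 = 290
py0_5 = 334
center_x_6 = 222
center_y_6 = 260
radius_6 = 48
center_y_7 = 220
radius_7 = 36
center_x_8 = 264
center_y_8 = 268
radius_8 = 70
px0_9 = 346
px1_9 = 476
py1_9 = 492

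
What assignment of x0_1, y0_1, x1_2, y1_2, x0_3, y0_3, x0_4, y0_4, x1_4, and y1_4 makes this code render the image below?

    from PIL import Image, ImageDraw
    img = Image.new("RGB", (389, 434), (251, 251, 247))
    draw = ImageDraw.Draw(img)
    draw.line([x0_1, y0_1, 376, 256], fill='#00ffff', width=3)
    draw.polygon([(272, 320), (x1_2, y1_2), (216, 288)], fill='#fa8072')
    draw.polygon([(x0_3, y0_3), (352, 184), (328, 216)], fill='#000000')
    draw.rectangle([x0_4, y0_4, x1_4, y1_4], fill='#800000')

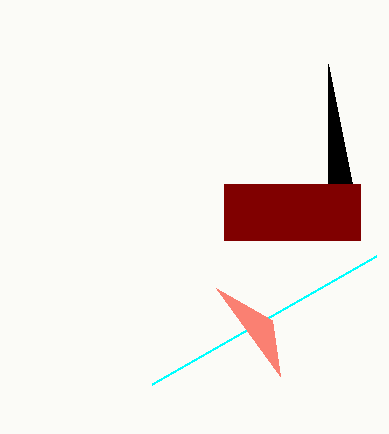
x0_1 = 152
y0_1 = 384
x1_2 = 280
y1_2 = 376
x0_3 = 328
y0_3 = 64
x0_4 = 224
y0_4 = 184
x1_4 = 360
y1_4 = 240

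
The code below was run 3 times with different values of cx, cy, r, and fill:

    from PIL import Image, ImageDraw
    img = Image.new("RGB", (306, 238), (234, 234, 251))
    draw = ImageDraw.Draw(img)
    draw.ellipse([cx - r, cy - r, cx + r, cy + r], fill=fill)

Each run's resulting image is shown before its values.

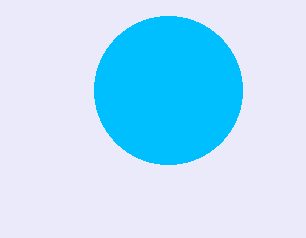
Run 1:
cx = 168
cy = 90
r = 74
fill = 'deepskyblue'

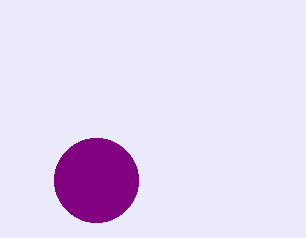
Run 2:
cx = 96
cy = 180
r = 42
fill = 'purple'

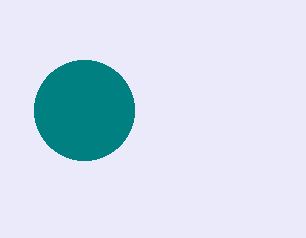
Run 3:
cx = 84
cy = 110
r = 50
fill = 'teal'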